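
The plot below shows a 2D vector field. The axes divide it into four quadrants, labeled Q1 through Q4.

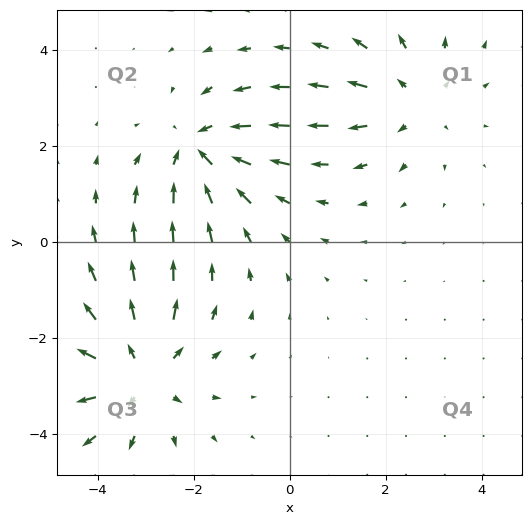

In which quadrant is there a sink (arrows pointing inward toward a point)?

The sink sits at approximately (-1.9, 1.9), which lies in quadrant Q2. The divergence there is about -4, negative as expected for a sink.

Q2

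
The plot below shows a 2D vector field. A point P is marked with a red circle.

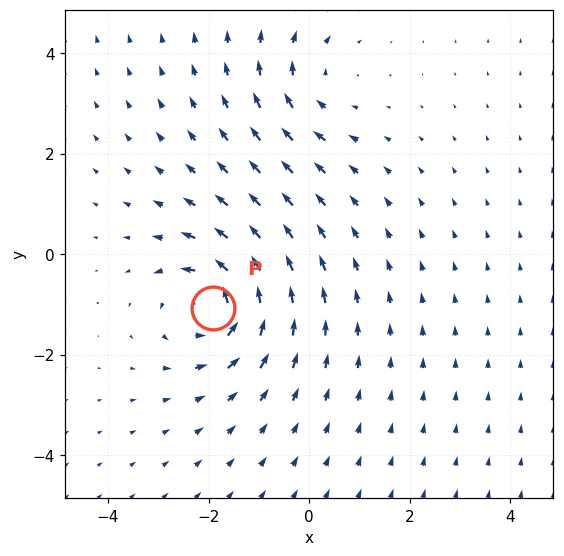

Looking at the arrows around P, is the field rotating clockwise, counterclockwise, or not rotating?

counterclockwise

Near P at (-1.9, -1.1) the arrows circulate counterclockwise. The curl (z-component) there is about +6; positive curl means counterclockwise rotation.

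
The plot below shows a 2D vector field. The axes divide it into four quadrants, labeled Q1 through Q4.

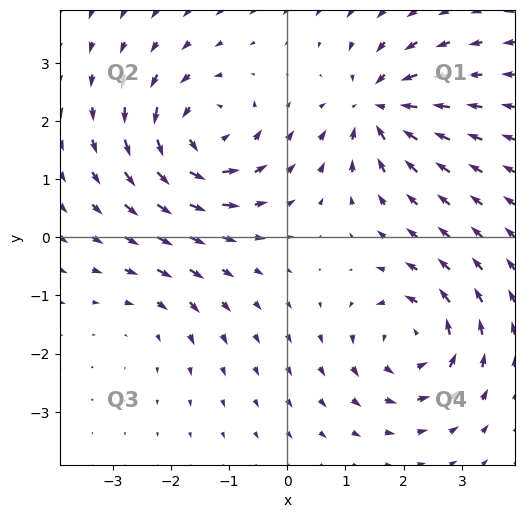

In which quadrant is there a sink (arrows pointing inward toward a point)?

The sink sits at approximately (1.6, 2.2), which lies in quadrant Q1. The divergence there is about -6, negative as expected for a sink.

Q1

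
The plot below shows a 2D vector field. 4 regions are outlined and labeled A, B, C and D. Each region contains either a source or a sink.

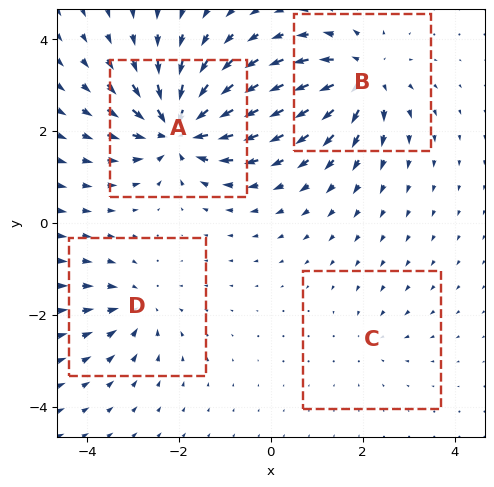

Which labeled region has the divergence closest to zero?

Divergence at each region's feature centre — A: about -9, B: about +6, C: about -2, D: about -4. Region C is closest to zero.

C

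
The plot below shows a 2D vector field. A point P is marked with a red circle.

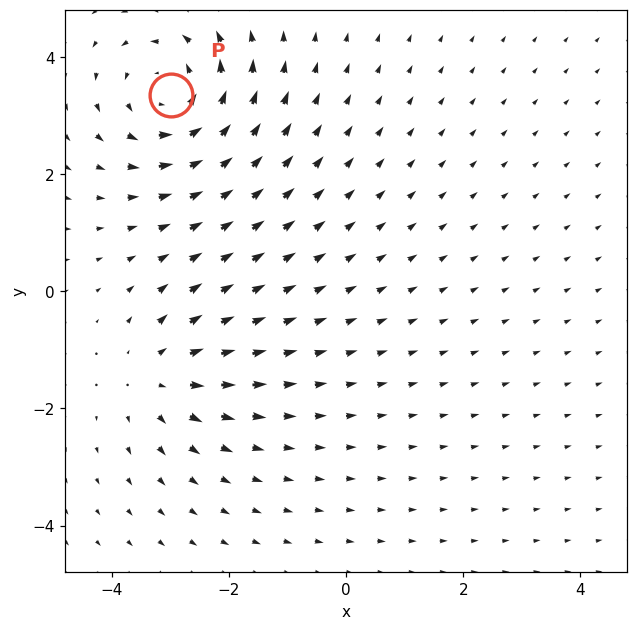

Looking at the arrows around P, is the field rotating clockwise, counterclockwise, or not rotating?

Near P at (-3.0, 3.3) the arrows circulate counterclockwise. The curl (z-component) there is about +4; positive curl means counterclockwise rotation.

counterclockwise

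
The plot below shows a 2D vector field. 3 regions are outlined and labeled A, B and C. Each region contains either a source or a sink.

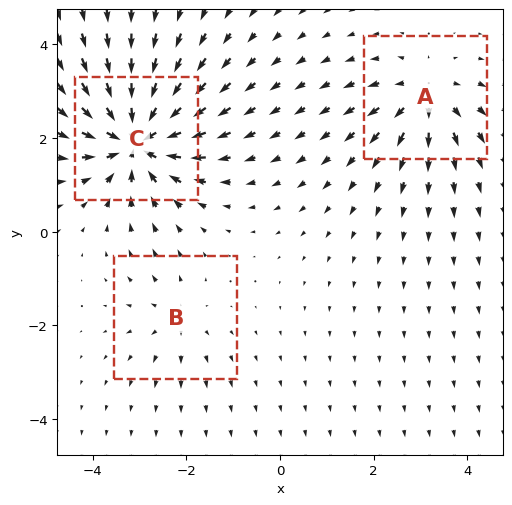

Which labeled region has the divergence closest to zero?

Divergence at each region's feature centre — A: about +4, B: about +2, C: about -6. Region B is closest to zero.

B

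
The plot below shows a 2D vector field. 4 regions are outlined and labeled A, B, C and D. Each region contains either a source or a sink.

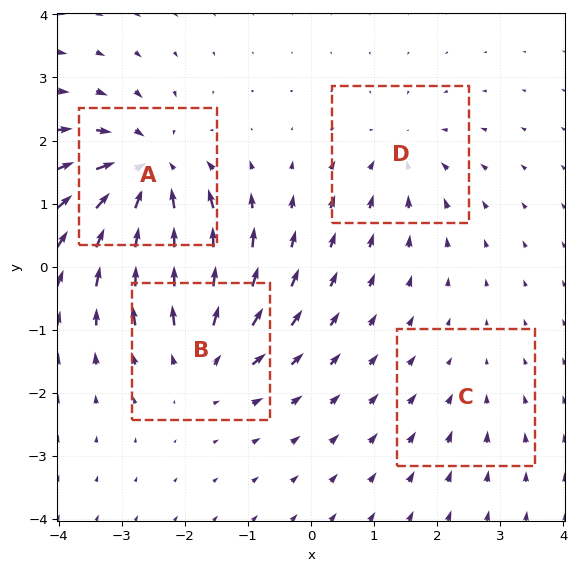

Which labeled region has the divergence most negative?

A

Divergence at each region's feature centre — A: about -8, B: about +5, C: about -2, D: about -4. Region A is most negative.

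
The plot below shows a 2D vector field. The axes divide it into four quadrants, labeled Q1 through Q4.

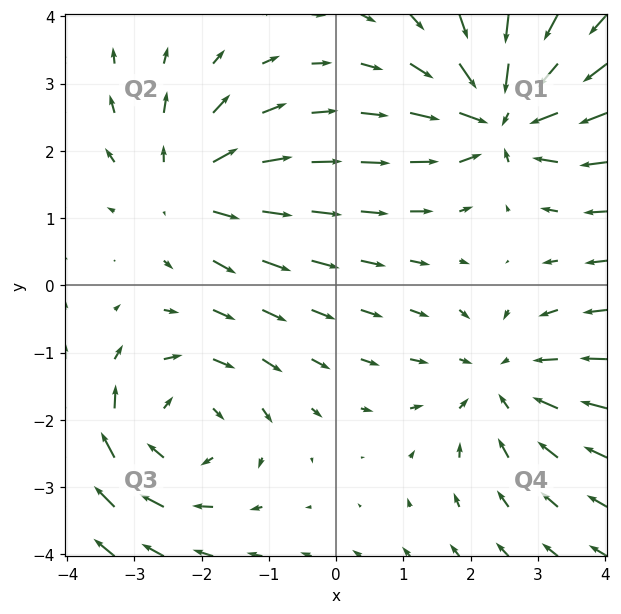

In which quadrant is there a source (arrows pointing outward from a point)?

Q2

The source sits at approximately (-2.2, 1.5), which lies in quadrant Q2. The divergence there is about +3, positive as expected for a source.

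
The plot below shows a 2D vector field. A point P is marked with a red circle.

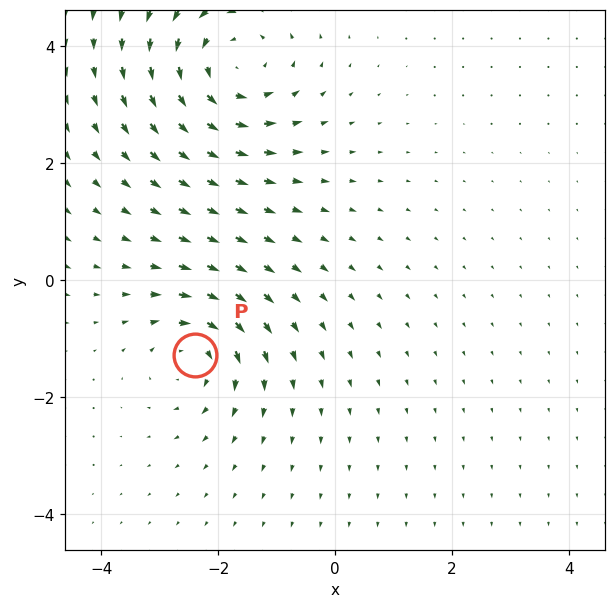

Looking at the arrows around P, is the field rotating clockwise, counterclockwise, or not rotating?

Near P at (-2.4, -1.3) the arrows circulate clockwise. The curl (z-component) there is about -4; negative curl means clockwise rotation.

clockwise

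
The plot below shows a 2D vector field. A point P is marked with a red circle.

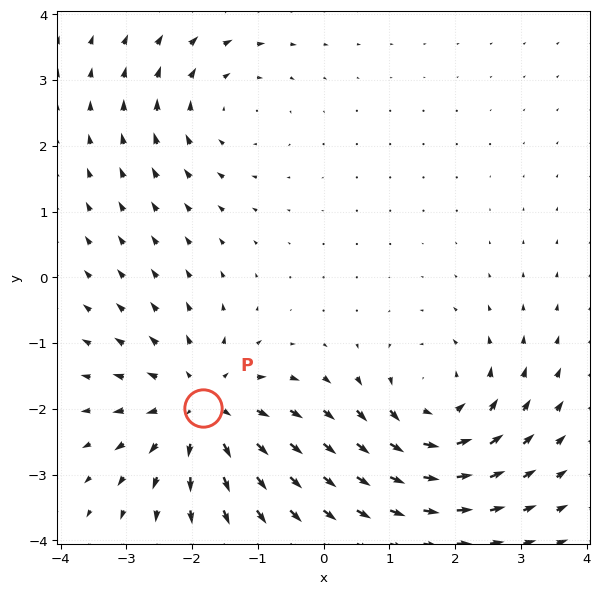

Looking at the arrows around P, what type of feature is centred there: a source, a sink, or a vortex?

source

At P (-1.8, -2.0) the arrows spread outward. Divergence about +5, curl ≈0 — positive divergence with near-zero curl is a source.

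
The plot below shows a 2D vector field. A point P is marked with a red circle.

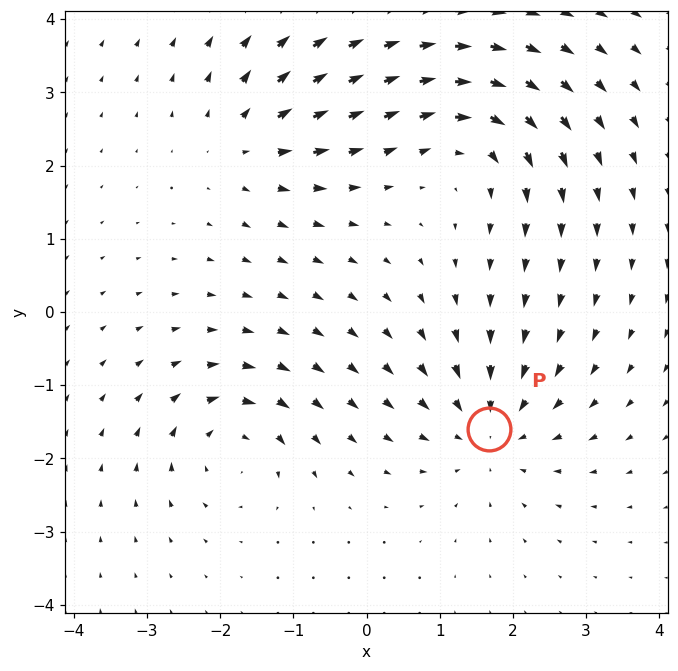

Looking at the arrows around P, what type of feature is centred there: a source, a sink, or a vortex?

sink

At P (1.7, -1.6) the arrows converge inward. Divergence about -4, curl ≈0 — negative divergence with near-zero curl is a sink.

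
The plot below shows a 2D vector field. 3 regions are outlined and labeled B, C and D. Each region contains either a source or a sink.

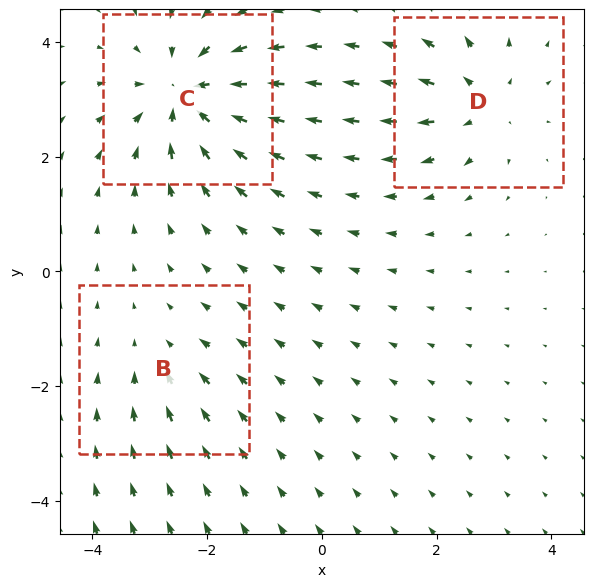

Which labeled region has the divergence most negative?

Divergence at each region's feature centre — B: about -2, C: about -5, D: about +4. Region C is most negative.

C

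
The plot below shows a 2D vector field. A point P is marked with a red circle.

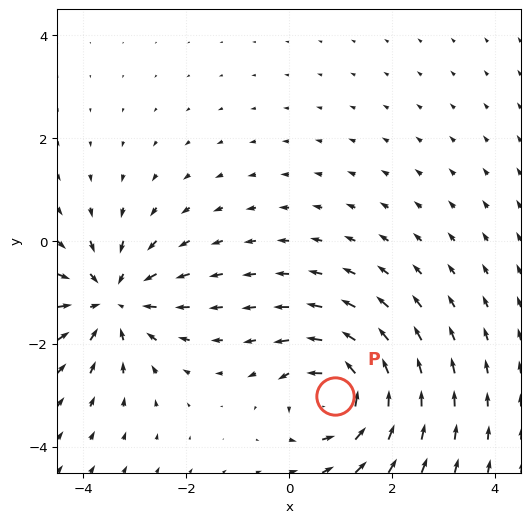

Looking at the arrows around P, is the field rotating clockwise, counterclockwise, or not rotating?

counterclockwise

Near P at (0.9, -3.0) the arrows circulate counterclockwise. The curl (z-component) there is about +6; positive curl means counterclockwise rotation.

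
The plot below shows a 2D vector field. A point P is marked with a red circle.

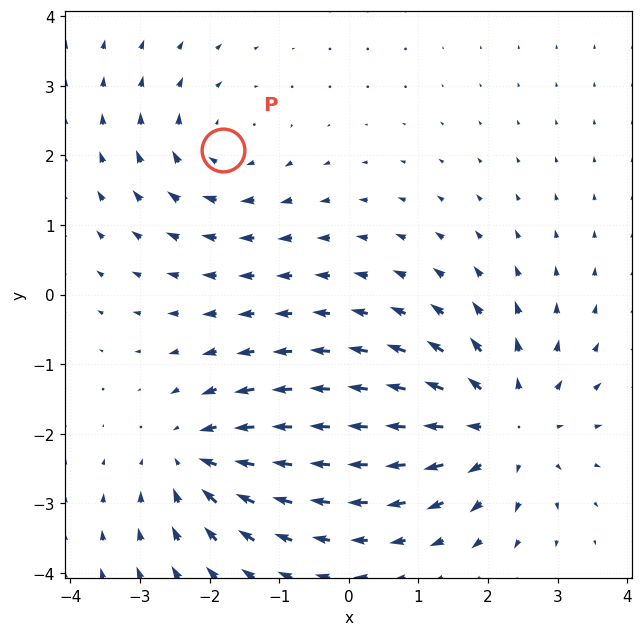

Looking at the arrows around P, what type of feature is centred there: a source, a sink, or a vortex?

vortex

At P (-1.8, 2.1) the arrows circulate clockwise. Divergence ≈0, curl about -3 — near-zero divergence with nonzero curl is a vortex.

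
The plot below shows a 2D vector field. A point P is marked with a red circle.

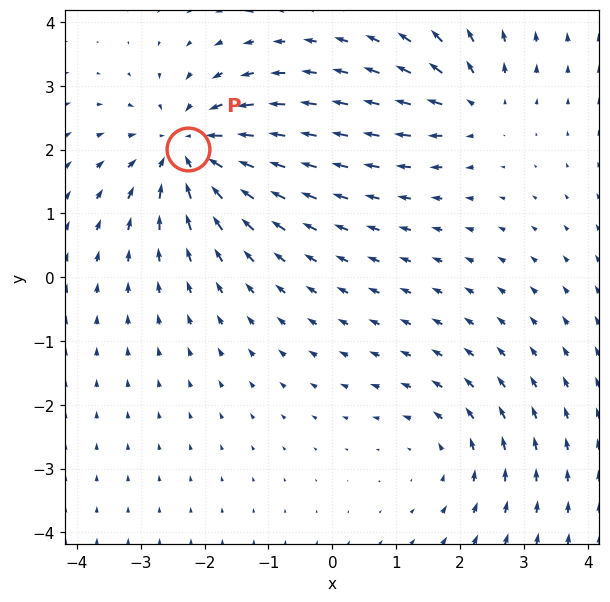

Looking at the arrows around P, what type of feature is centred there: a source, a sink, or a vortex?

At P (-2.3, 2.0) the arrows converge inward. Divergence about -6, curl ≈0 — negative divergence with near-zero curl is a sink.

sink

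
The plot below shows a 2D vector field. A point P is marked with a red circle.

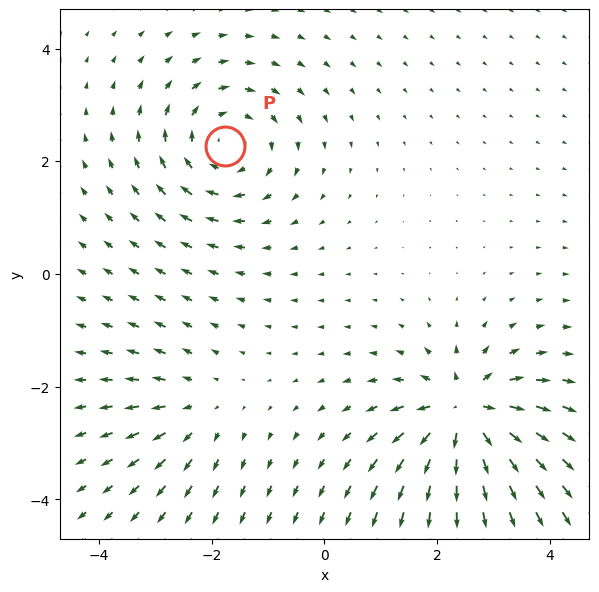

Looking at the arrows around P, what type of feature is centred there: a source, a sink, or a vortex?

vortex

At P (-1.8, 2.3) the arrows circulate clockwise. Divergence ≈0, curl about -4 — near-zero divergence with nonzero curl is a vortex.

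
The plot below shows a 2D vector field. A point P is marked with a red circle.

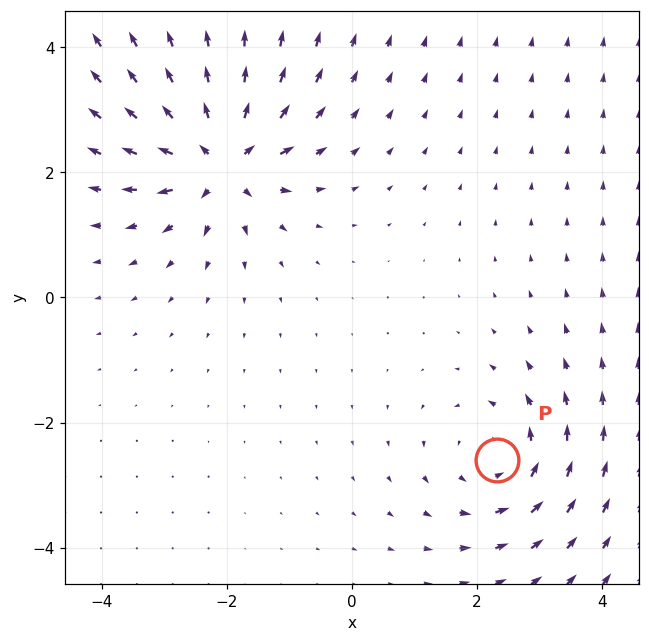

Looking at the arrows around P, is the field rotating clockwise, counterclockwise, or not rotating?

counterclockwise

Near P at (2.3, -2.6) the arrows circulate counterclockwise. The curl (z-component) there is about +3; positive curl means counterclockwise rotation.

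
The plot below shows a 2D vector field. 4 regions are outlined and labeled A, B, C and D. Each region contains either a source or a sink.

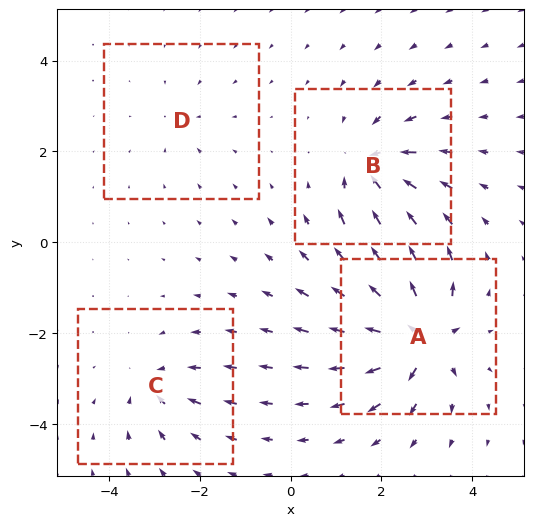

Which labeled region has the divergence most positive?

A

Divergence at each region's feature centre — A: about +9, B: about -6, C: about -4, D: about -2. Region A is most positive.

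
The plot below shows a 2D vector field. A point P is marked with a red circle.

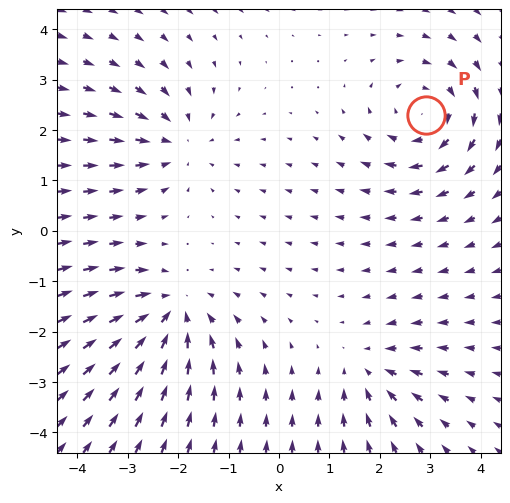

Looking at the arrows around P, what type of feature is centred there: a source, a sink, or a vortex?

vortex

At P (2.9, 2.3) the arrows circulate clockwise. Divergence ≈0, curl about -5 — near-zero divergence with nonzero curl is a vortex.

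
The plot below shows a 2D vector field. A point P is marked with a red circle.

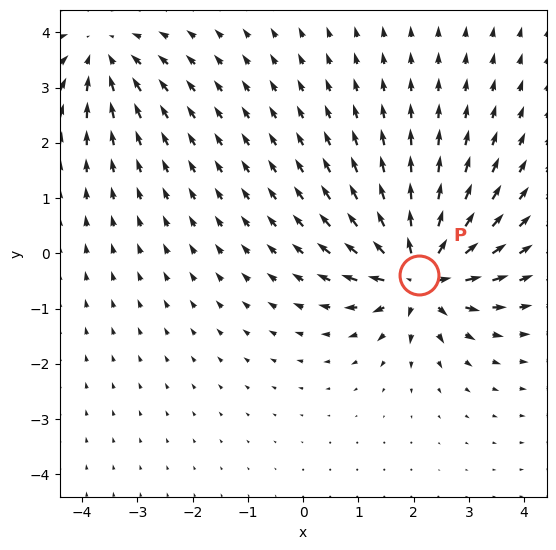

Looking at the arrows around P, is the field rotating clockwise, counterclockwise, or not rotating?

Near P at (2.1, -0.4) the arrows show no circulation. The curl there is ≈0.

not rotating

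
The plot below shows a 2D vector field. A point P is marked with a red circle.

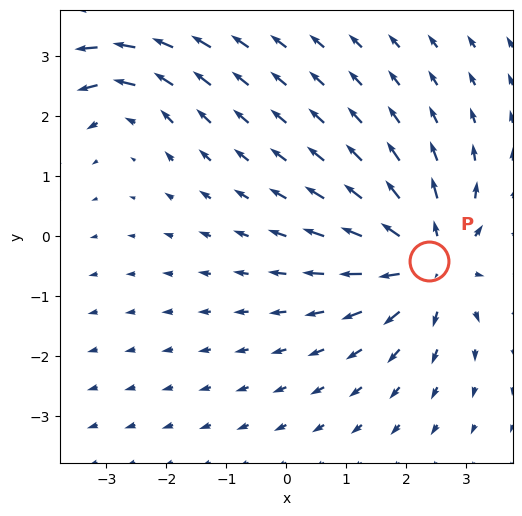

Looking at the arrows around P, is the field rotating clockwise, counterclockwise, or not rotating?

Near P at (2.4, -0.4) the arrows show no circulation. The curl there is ≈0.

not rotating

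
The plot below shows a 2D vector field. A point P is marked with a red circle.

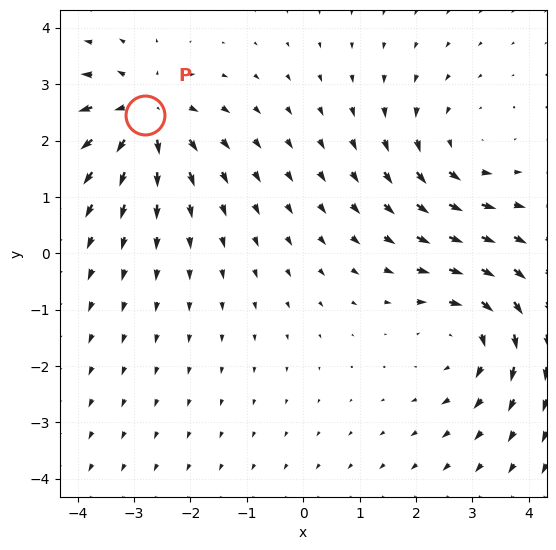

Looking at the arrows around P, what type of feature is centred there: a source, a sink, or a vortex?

source

At P (-2.8, 2.5) the arrows spread outward. Divergence about +4, curl ≈0 — positive divergence with near-zero curl is a source.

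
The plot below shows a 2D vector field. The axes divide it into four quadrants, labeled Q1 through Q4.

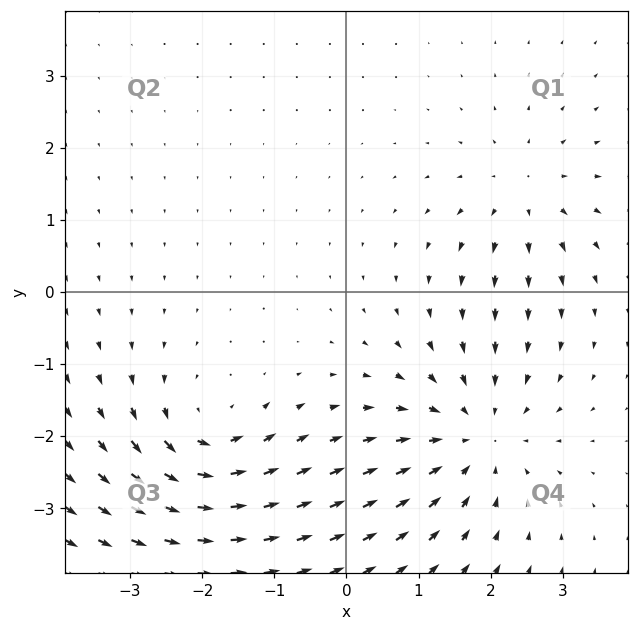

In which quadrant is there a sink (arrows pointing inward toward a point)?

Q4

The sink sits at approximately (1.8, -2.0), which lies in quadrant Q4. The divergence there is about -4, negative as expected for a sink.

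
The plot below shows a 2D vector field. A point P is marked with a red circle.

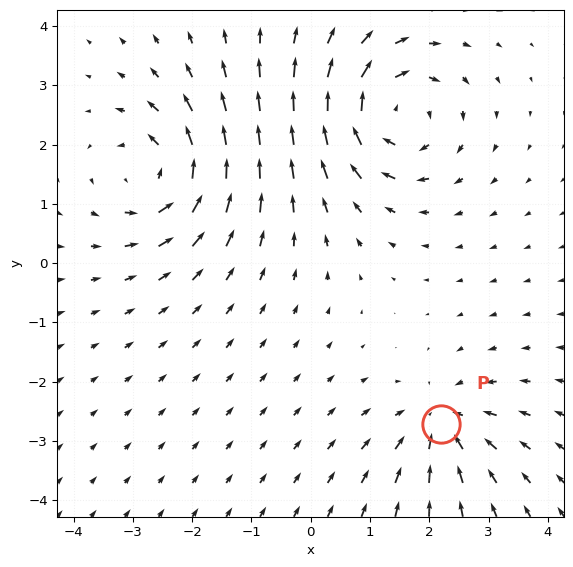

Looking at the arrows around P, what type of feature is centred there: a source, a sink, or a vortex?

At P (2.2, -2.7) the arrows converge inward. Divergence about -4, curl ≈0 — negative divergence with near-zero curl is a sink.

sink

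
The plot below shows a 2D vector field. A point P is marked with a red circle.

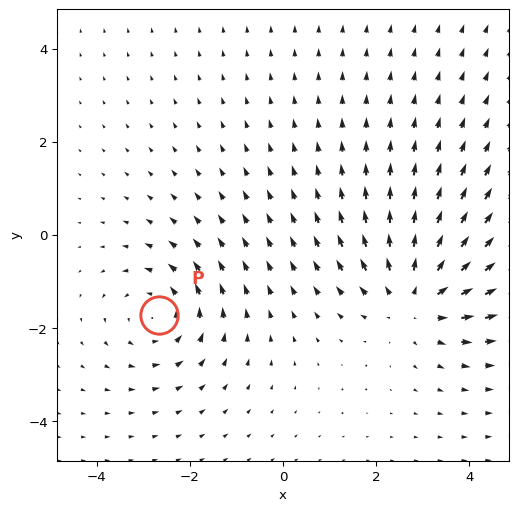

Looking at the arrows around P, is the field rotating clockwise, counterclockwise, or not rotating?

Near P at (-2.7, -1.7) the arrows circulate counterclockwise. The curl (z-component) there is about +3; positive curl means counterclockwise rotation.

counterclockwise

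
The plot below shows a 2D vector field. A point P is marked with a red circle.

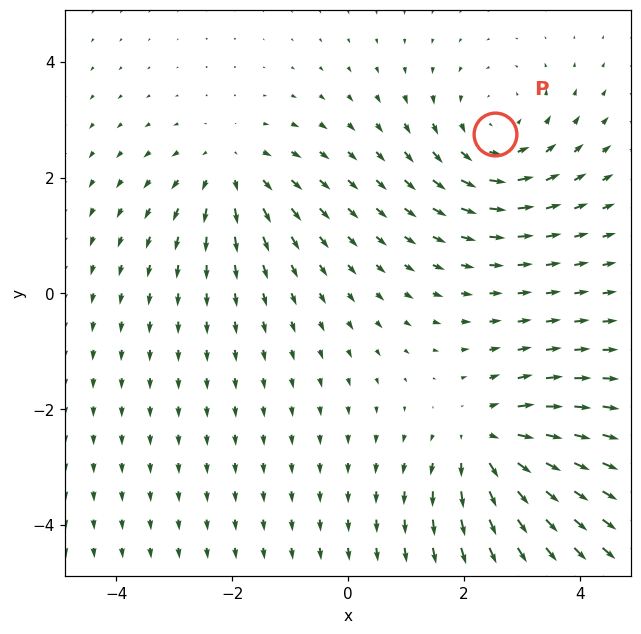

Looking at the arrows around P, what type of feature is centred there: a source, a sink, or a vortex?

At P (2.5, 2.7) the arrows circulate counterclockwise. Divergence ≈0, curl about +4 — near-zero divergence with nonzero curl is a vortex.

vortex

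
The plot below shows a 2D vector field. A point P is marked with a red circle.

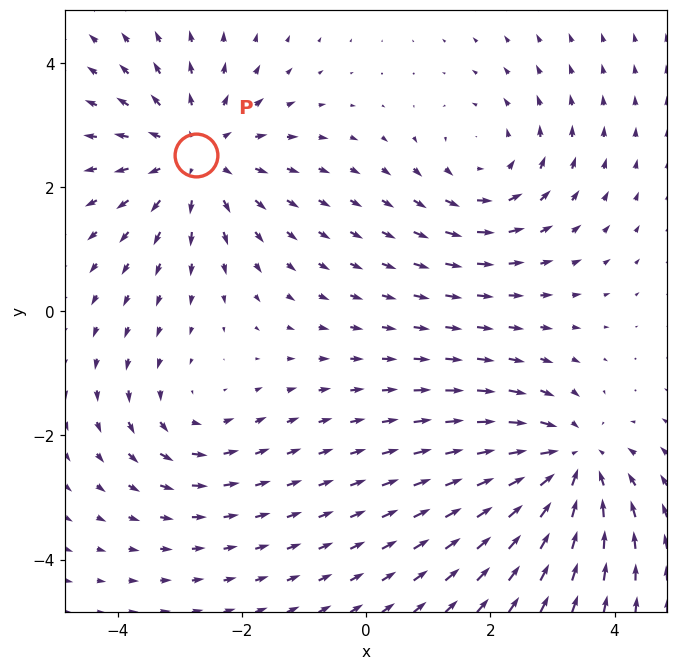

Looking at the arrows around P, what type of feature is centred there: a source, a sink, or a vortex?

source

At P (-2.7, 2.5) the arrows spread outward. Divergence about +4, curl ≈0 — positive divergence with near-zero curl is a source.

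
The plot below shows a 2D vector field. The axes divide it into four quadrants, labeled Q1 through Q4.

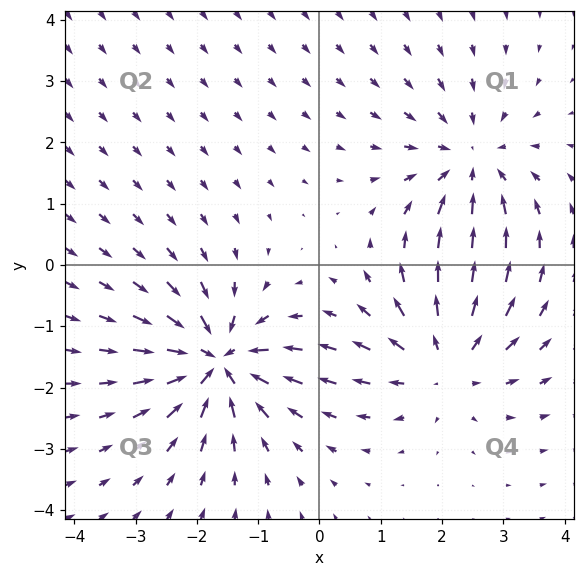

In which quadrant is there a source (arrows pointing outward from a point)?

The source sits at approximately (2.1, -1.6), which lies in quadrant Q4. The divergence there is about +3, positive as expected for a source.

Q4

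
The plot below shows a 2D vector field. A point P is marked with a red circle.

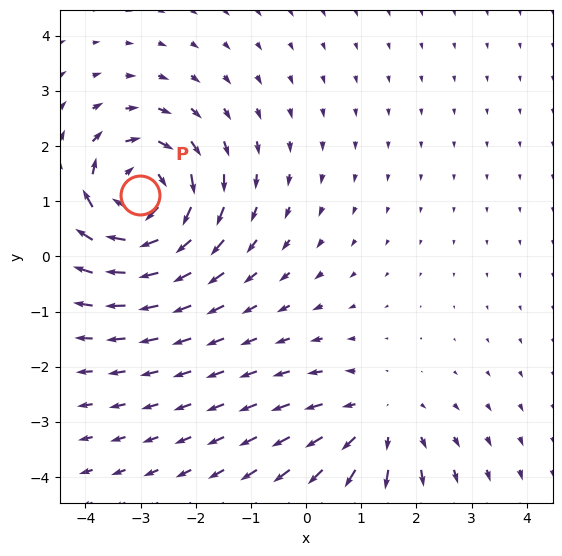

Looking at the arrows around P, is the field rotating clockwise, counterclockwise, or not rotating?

clockwise

Near P at (-3.0, 1.1) the arrows circulate clockwise. The curl (z-component) there is about -5; negative curl means clockwise rotation.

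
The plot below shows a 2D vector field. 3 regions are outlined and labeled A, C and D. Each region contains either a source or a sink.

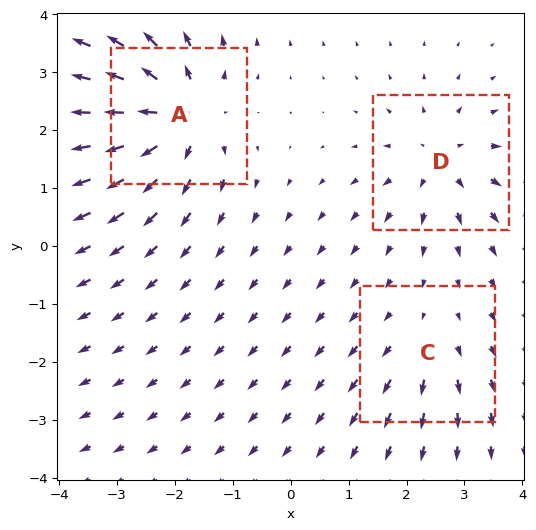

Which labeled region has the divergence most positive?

Divergence at each region's feature centre — A: about +6, C: about +2, D: about +4. Region A is most positive.

A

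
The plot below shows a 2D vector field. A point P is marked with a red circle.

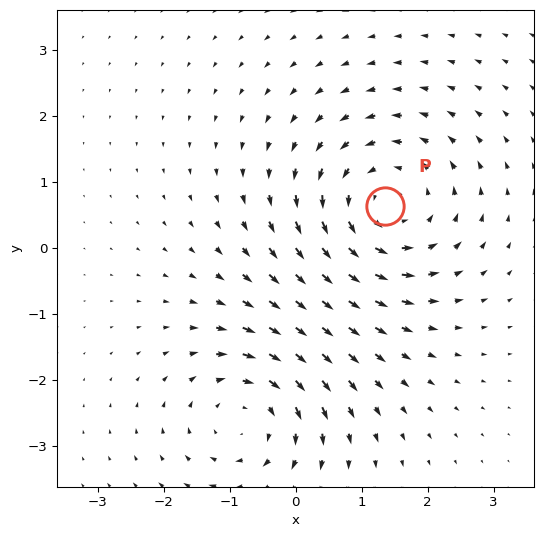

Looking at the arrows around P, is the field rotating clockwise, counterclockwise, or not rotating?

counterclockwise

Near P at (1.4, 0.6) the arrows circulate counterclockwise. The curl (z-component) there is about +4; positive curl means counterclockwise rotation.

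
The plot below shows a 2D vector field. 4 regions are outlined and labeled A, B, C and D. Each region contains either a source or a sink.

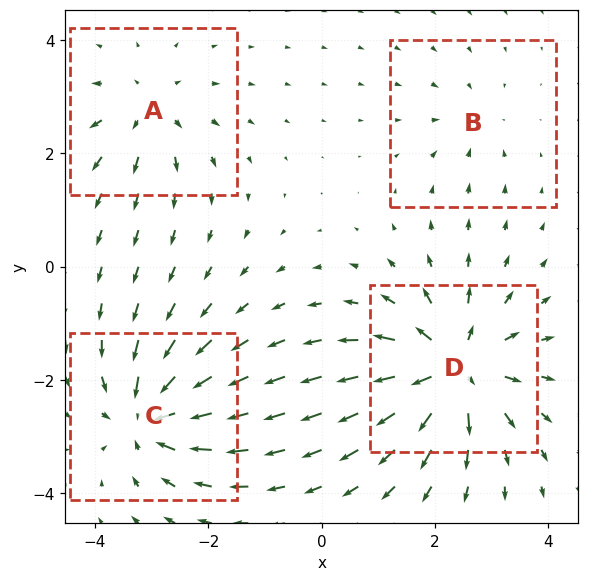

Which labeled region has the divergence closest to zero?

Divergence at each region's feature centre — A: about +4, B: about -3, C: about -6, D: about +8. Region B is closest to zero.

B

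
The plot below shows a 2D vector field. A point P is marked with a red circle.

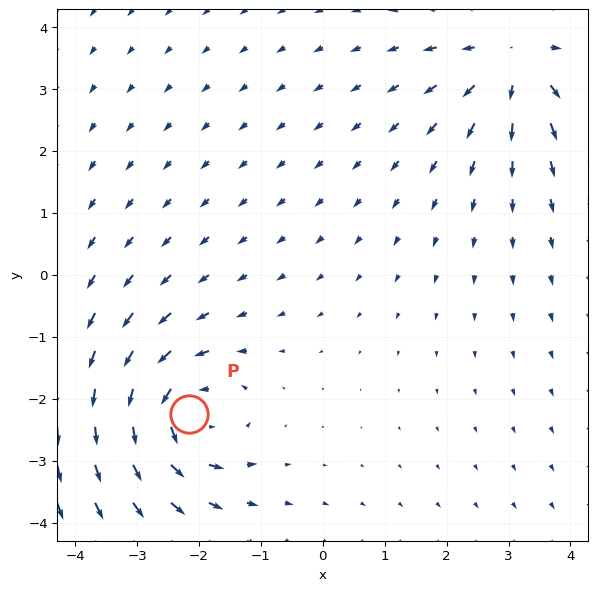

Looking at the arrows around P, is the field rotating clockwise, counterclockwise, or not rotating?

Near P at (-2.2, -2.2) the arrows circulate counterclockwise. The curl (z-component) there is about +5; positive curl means counterclockwise rotation.

counterclockwise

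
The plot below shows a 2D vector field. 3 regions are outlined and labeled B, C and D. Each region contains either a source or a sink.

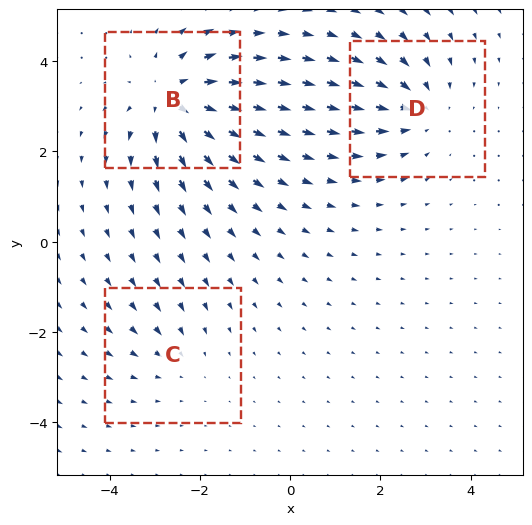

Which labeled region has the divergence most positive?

Divergence at each region's feature centre — B: about +5, C: about -2, D: about -3. Region B is most positive.

B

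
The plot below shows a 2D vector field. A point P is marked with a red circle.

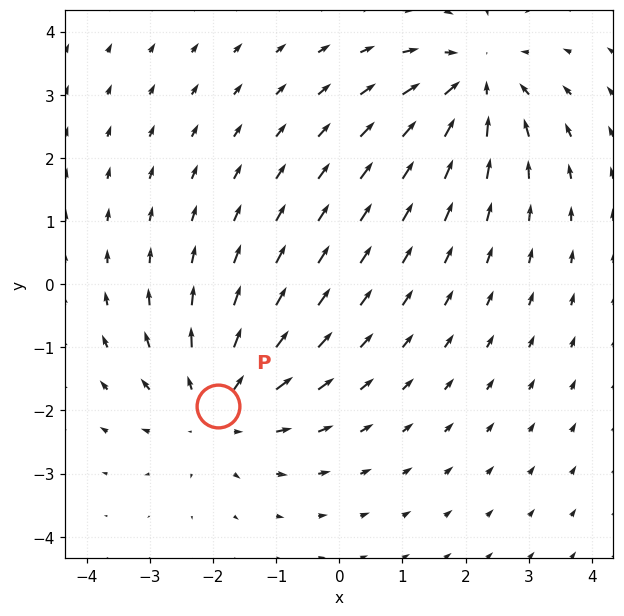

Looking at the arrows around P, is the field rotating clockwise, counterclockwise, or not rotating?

Near P at (-1.9, -1.9) the arrows show no circulation. The curl there is ≈0.

not rotating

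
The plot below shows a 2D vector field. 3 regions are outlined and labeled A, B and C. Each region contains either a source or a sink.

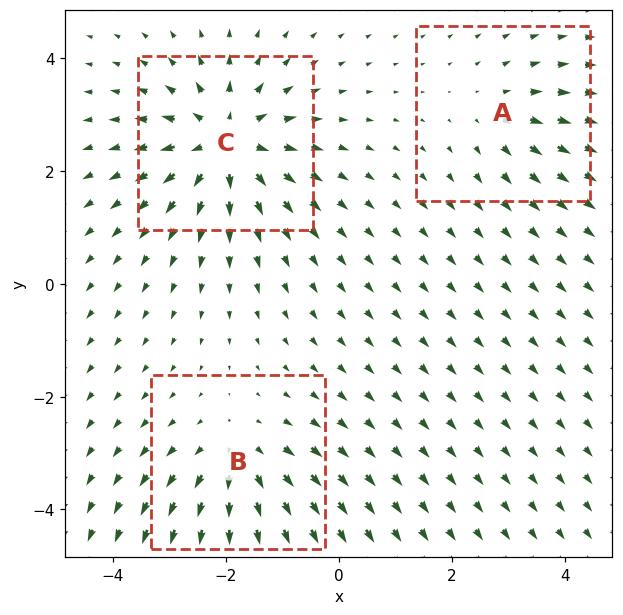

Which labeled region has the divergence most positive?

C

Divergence at each region's feature centre — A: about +2, B: about +3, C: about +5. Region C is most positive.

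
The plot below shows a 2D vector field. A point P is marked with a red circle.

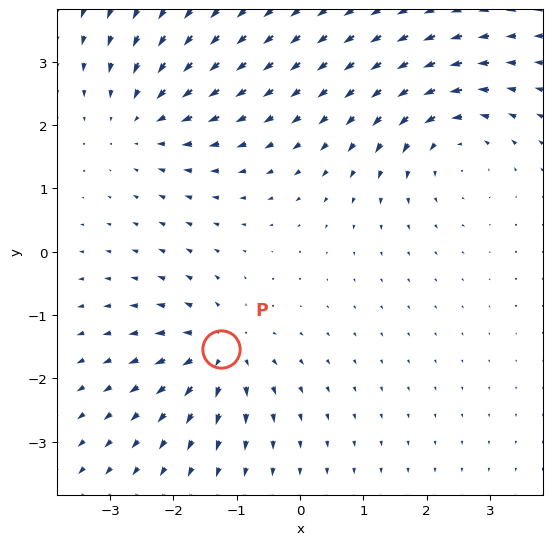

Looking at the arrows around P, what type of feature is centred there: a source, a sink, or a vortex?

At P (-1.2, -1.5) the arrows spread outward. Divergence about +4, curl ≈0 — positive divergence with near-zero curl is a source.

source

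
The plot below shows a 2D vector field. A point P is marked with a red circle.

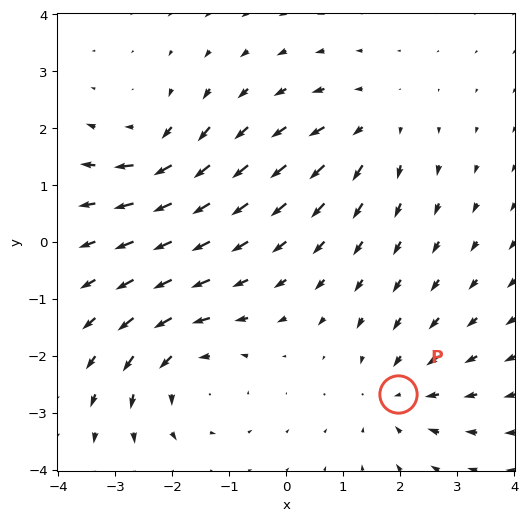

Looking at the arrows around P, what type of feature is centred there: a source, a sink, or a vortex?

At P (2.0, -2.7) the arrows converge inward. Divergence about -4, curl ≈0 — negative divergence with near-zero curl is a sink.

sink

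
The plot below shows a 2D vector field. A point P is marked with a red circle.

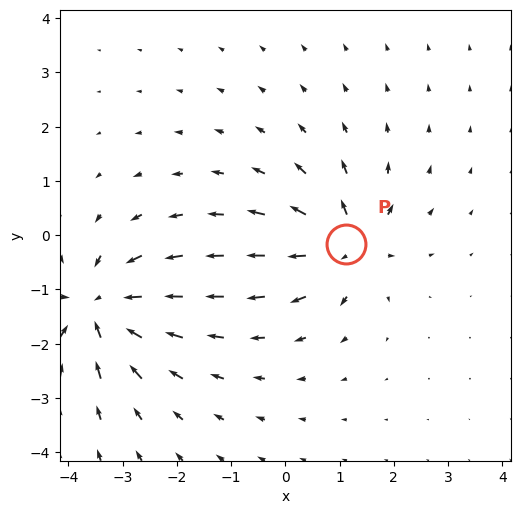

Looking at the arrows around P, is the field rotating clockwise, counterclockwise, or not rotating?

Near P at (1.1, -0.2) the arrows show no circulation. The curl there is ≈0.

not rotating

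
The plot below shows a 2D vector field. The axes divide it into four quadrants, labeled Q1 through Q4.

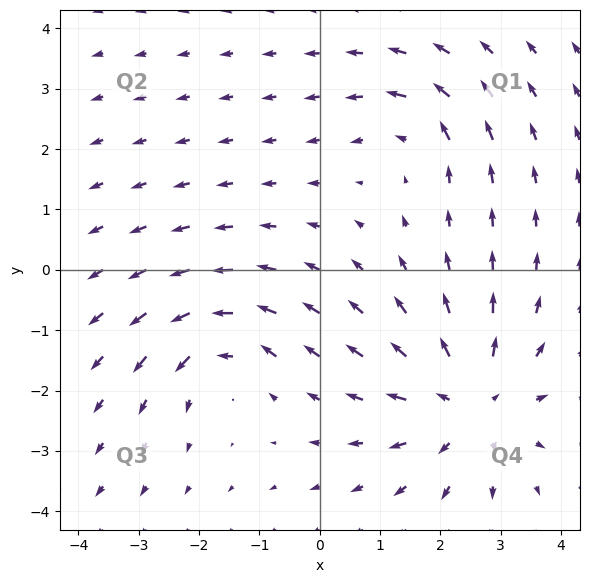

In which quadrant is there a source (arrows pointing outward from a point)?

Q4

The source sits at approximately (2.5, -2.2), which lies in quadrant Q4. The divergence there is about +4, positive as expected for a source.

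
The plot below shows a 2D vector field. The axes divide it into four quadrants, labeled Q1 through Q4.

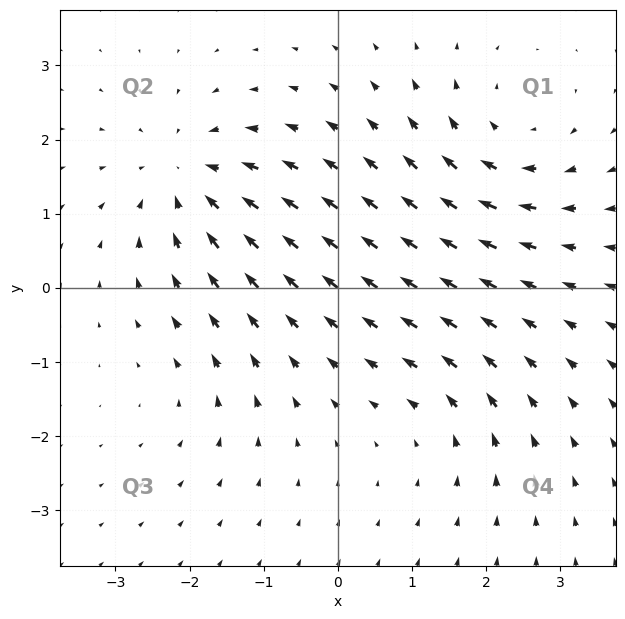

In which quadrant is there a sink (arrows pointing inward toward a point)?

The sink sits at approximately (-2.0, 1.5), which lies in quadrant Q2. The divergence there is about -5, negative as expected for a sink.

Q2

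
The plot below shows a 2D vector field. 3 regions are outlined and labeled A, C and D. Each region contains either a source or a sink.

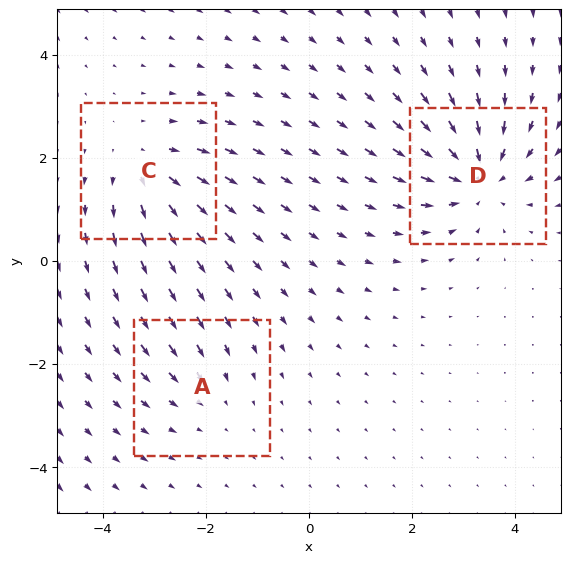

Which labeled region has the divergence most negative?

Divergence at each region's feature centre — A: about -2, C: about +3, D: about -5. Region D is most negative.

D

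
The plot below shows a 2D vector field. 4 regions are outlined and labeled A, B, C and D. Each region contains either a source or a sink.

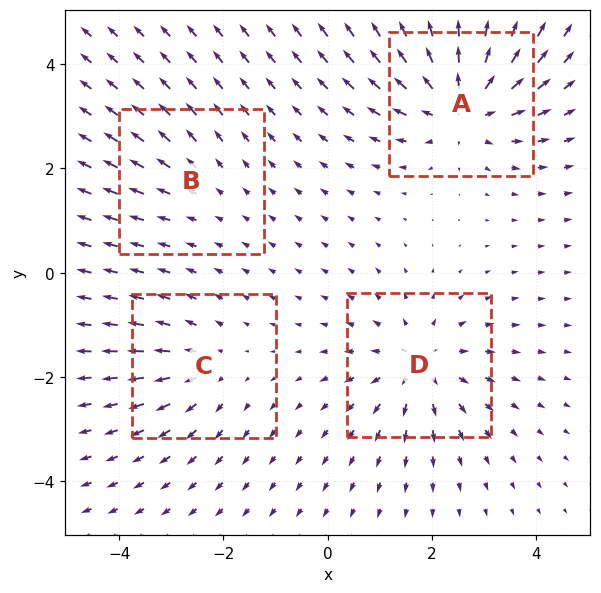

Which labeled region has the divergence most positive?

Divergence at each region's feature centre — A: about +6, B: about +2, C: about +3, D: about +5. Region A is most positive.

A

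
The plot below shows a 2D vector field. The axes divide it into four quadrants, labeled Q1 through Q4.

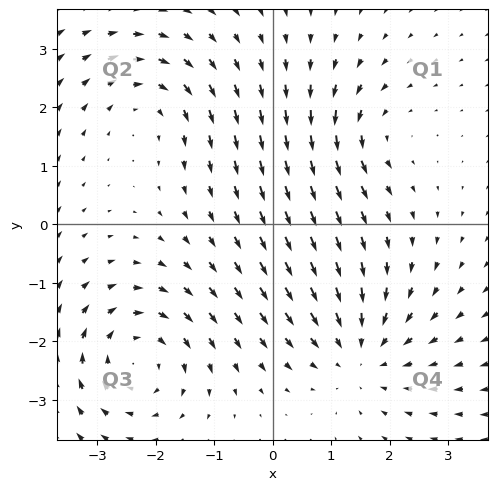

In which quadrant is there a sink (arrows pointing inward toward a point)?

Q4

The sink sits at approximately (1.5, -2.2), which lies in quadrant Q4. The divergence there is about -4, negative as expected for a sink.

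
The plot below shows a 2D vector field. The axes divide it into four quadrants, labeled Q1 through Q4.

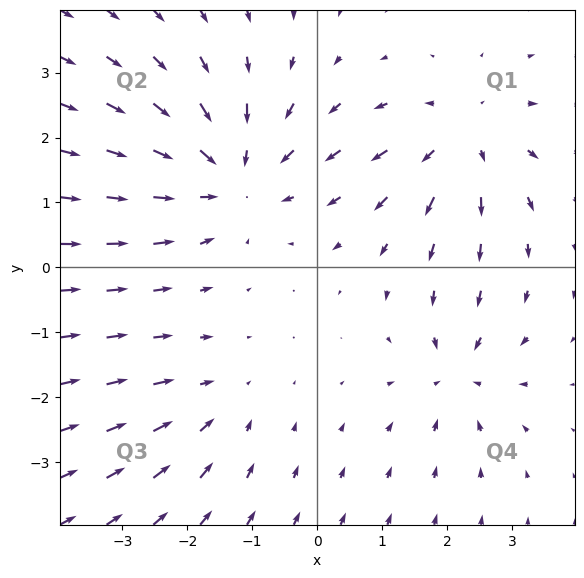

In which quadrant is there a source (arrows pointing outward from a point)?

Q1

The source sits at approximately (2.3, 2.0), which lies in quadrant Q1. The divergence there is about +4, positive as expected for a source.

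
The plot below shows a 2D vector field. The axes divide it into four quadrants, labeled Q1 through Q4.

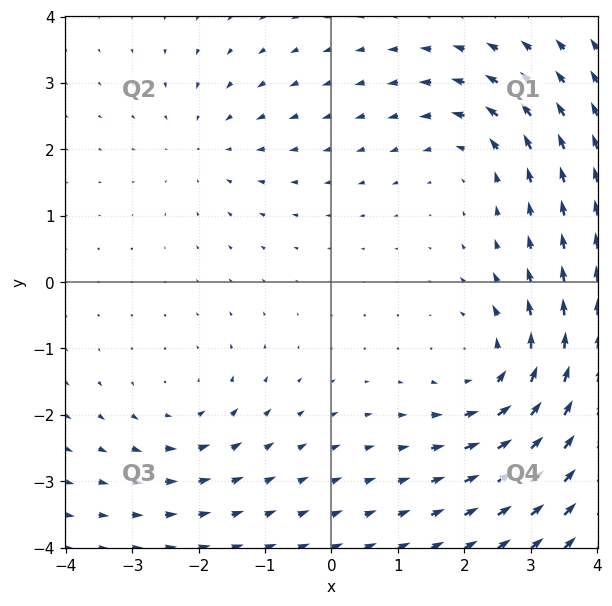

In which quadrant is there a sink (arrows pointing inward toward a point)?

The sink sits at approximately (-1.9, 2.1), which lies in quadrant Q2. The divergence there is about -2, negative as expected for a sink.

Q2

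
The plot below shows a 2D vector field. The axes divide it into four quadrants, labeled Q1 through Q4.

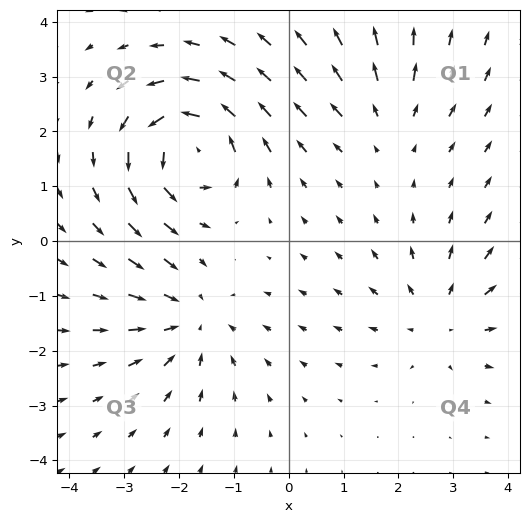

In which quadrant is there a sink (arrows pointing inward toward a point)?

Q3

The sink sits at approximately (-1.8, -1.4), which lies in quadrant Q3. The divergence there is about -4, negative as expected for a sink.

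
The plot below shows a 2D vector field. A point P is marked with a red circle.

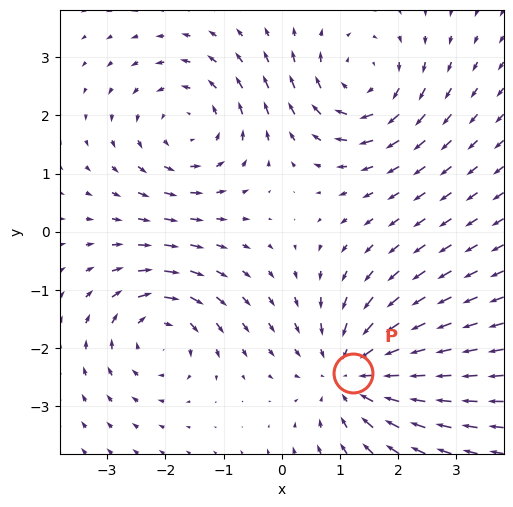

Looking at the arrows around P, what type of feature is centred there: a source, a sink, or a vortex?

At P (1.2, -2.4) the arrows converge inward. Divergence about -5, curl ≈0 — negative divergence with near-zero curl is a sink.

sink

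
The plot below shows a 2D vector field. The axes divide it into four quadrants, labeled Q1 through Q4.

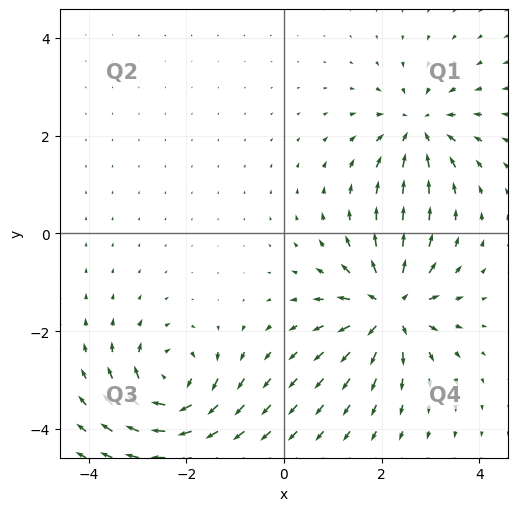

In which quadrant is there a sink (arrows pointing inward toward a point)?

The sink sits at approximately (2.8, 2.2), which lies in quadrant Q1. The divergence there is about -5, negative as expected for a sink.

Q1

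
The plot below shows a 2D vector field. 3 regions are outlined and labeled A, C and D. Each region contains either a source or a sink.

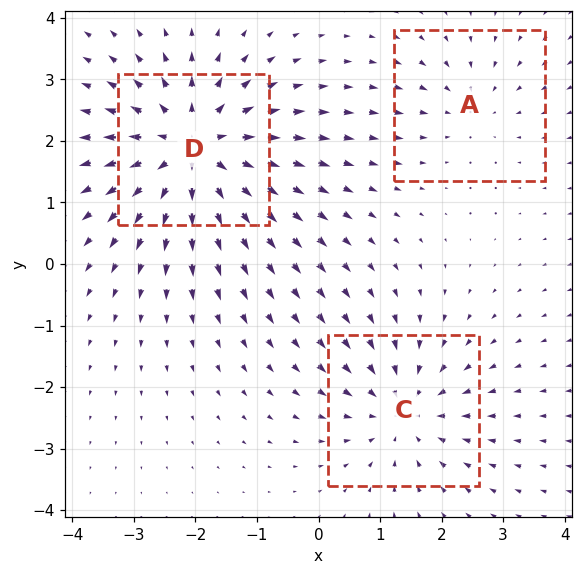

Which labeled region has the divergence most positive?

D

Divergence at each region's feature centre — A: about -2, C: about -3, D: about +5. Region D is most positive.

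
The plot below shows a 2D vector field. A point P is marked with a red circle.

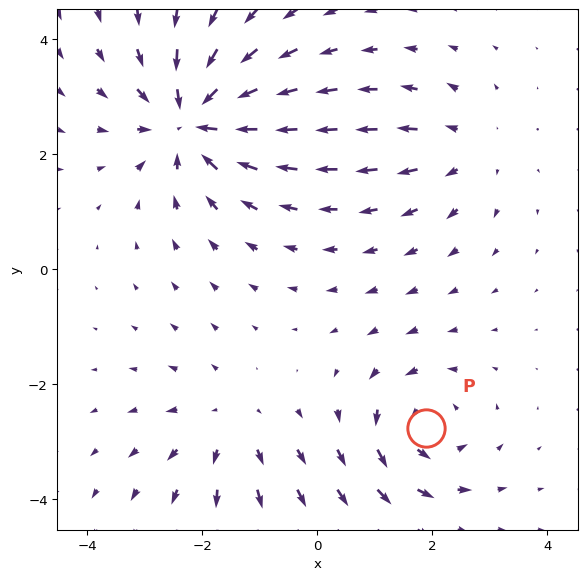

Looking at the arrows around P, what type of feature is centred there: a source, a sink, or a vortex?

vortex

At P (1.9, -2.8) the arrows circulate counterclockwise. Divergence ≈0, curl about +4 — near-zero divergence with nonzero curl is a vortex.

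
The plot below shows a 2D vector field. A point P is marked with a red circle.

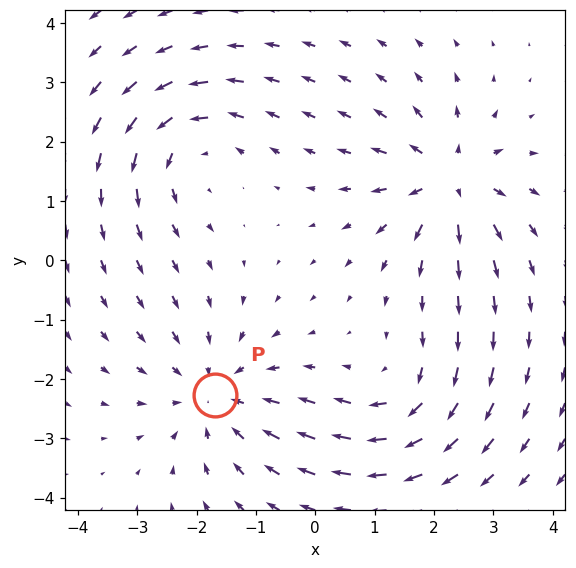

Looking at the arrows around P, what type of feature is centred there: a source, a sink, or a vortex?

sink

At P (-1.7, -2.3) the arrows converge inward. Divergence about -3, curl ≈0 — negative divergence with near-zero curl is a sink.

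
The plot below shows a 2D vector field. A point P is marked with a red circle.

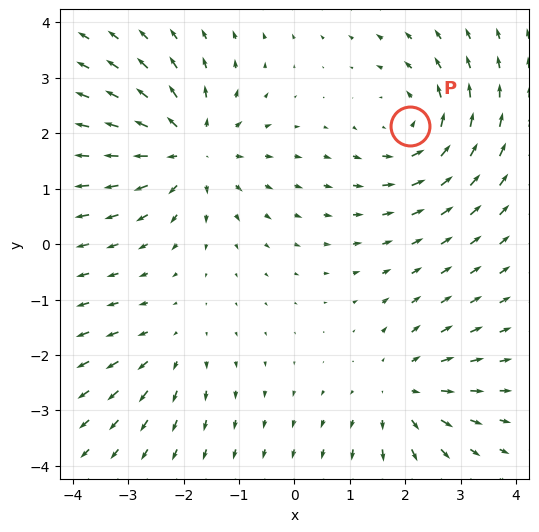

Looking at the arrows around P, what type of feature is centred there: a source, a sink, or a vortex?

vortex

At P (2.1, 2.1) the arrows circulate counterclockwise. Divergence ≈0, curl about +5 — near-zero divergence with nonzero curl is a vortex.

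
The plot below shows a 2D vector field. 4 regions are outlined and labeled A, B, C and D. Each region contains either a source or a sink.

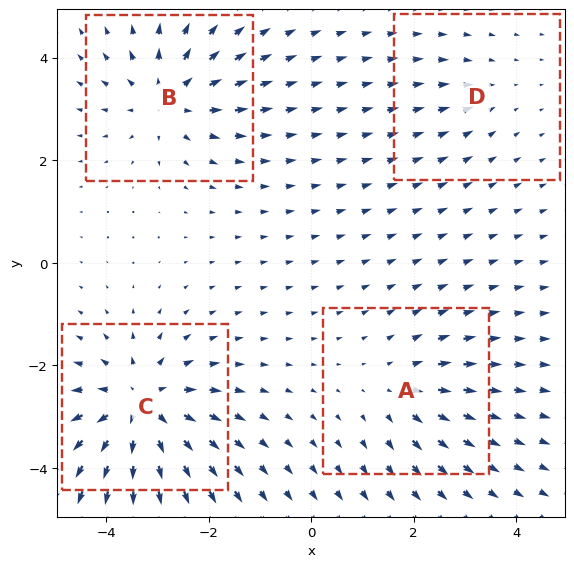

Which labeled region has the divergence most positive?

C

Divergence at each region's feature centre — A: about +3, B: about +5, C: about +7, D: about -2. Region C is most positive.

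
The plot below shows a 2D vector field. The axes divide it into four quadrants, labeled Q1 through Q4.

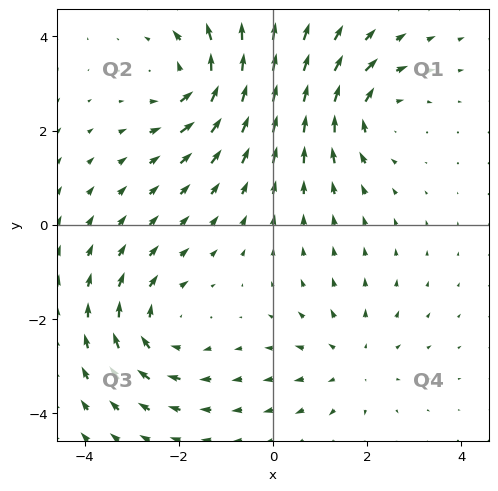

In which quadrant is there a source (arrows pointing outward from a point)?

Q4

The source sits at approximately (1.7, -2.9), which lies in quadrant Q4. The divergence there is about +3, positive as expected for a source.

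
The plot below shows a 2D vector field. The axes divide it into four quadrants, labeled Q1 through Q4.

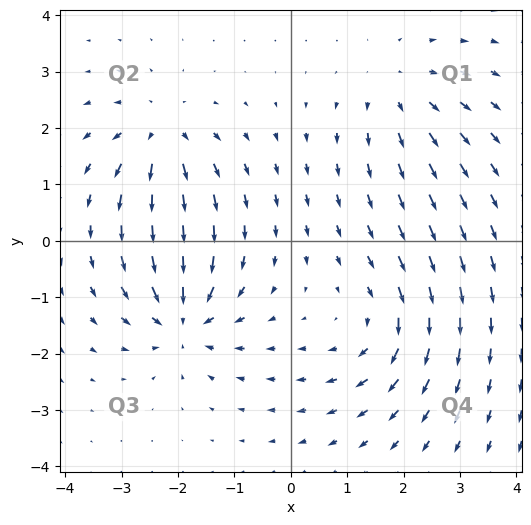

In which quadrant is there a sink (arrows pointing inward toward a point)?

The sink sits at approximately (-1.9, -1.4), which lies in quadrant Q3. The divergence there is about -7, negative as expected for a sink.

Q3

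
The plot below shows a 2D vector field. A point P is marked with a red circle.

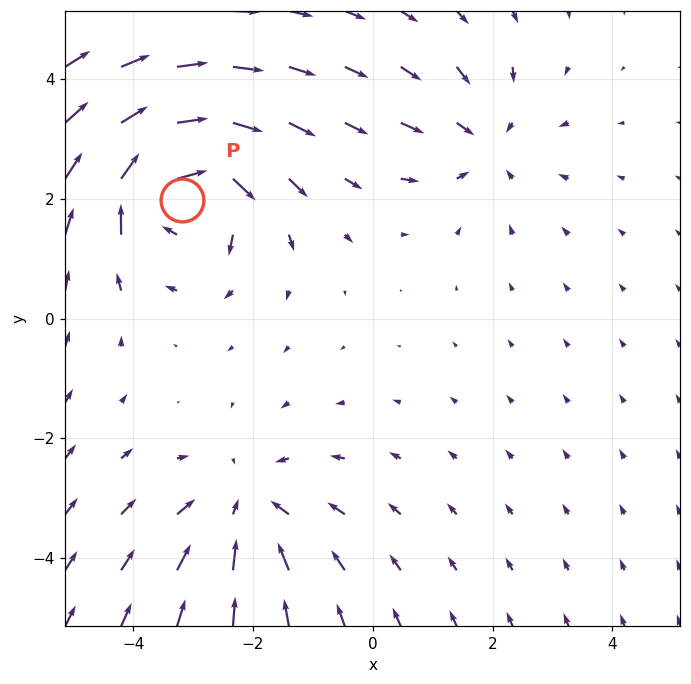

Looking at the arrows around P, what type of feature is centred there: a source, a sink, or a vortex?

vortex

At P (-3.2, 2.0) the arrows circulate clockwise. Divergence ≈0, curl about -6 — near-zero divergence with nonzero curl is a vortex.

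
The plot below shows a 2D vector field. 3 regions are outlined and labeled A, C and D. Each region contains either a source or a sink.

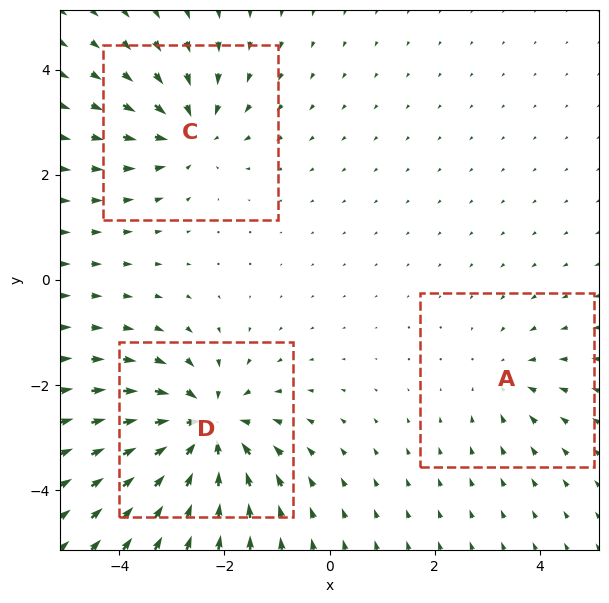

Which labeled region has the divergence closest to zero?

Divergence at each region's feature centre — A: about -2, C: about -3, D: about -5. Region A is closest to zero.

A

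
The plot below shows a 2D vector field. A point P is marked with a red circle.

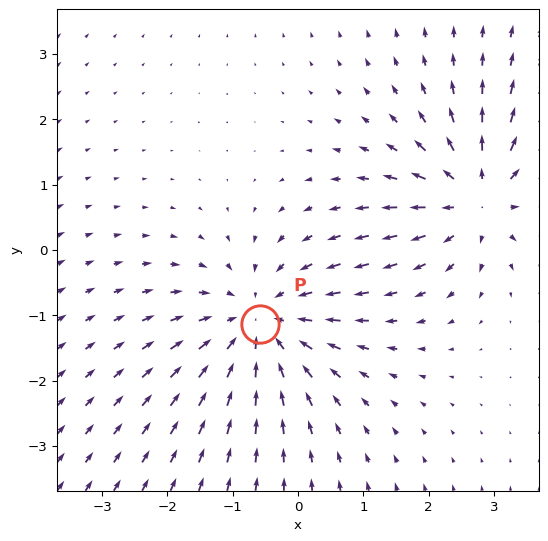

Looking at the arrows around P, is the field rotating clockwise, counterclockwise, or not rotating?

not rotating

Near P at (-0.6, -1.1) the arrows show no circulation. The curl there is ≈0.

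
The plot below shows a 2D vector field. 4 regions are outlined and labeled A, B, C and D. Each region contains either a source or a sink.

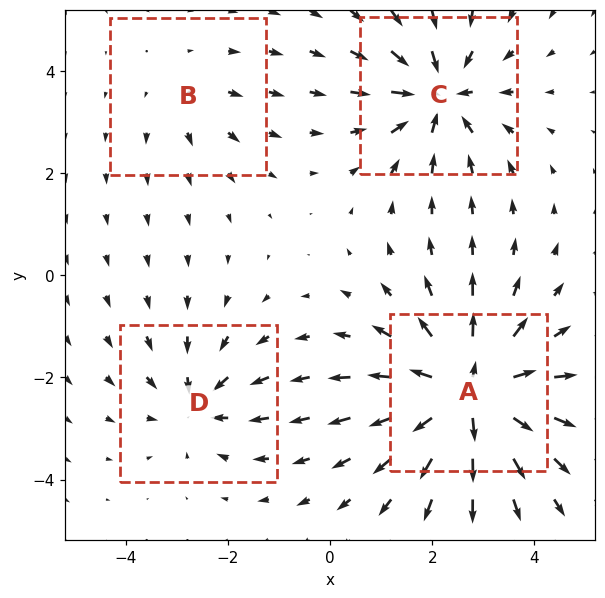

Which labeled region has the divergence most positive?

A

Divergence at each region's feature centre — A: about +8, B: about +2, C: about -5, D: about -4. Region A is most positive.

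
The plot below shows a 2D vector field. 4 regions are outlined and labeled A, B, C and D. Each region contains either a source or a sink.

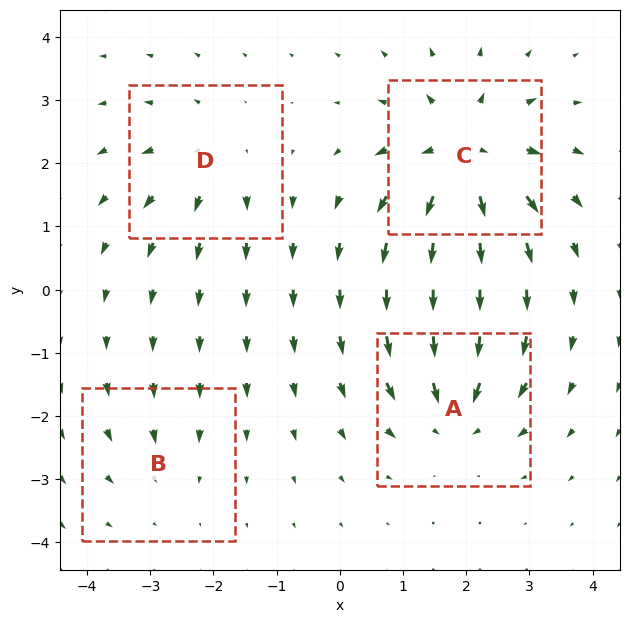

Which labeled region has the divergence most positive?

C

Divergence at each region's feature centre — A: about -5, B: about -2, C: about +8, D: about +4. Region C is most positive.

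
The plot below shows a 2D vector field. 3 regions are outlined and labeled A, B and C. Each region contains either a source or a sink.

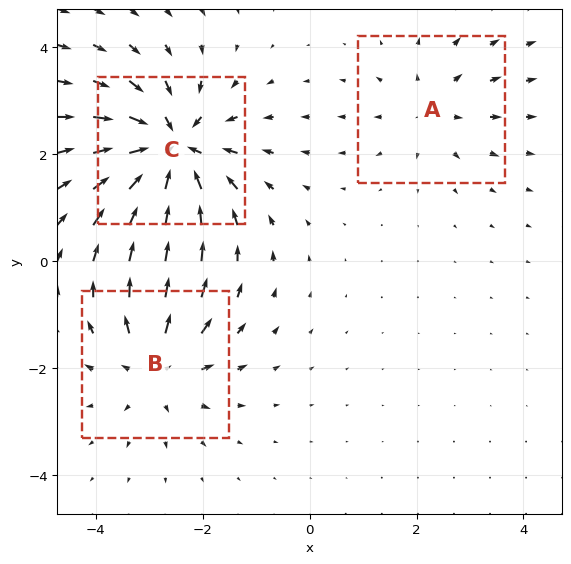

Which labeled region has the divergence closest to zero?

Divergence at each region's feature centre — A: about +2, B: about +3, C: about -5. Region A is closest to zero.

A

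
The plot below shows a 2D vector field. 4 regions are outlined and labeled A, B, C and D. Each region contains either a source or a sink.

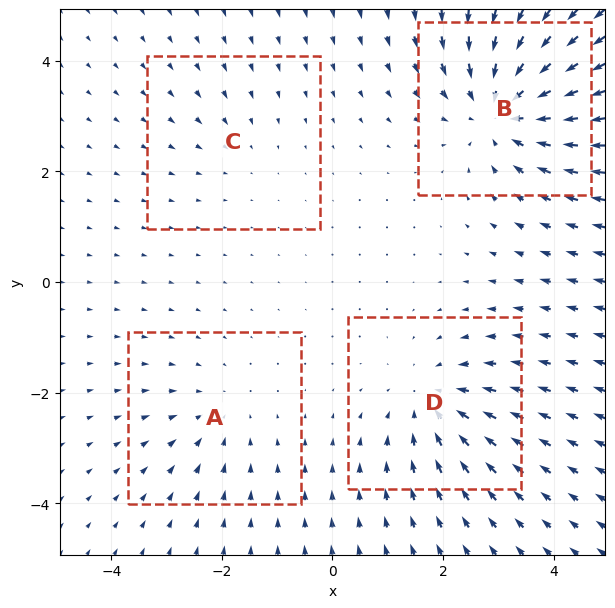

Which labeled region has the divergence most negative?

Divergence at each region's feature centre — A: about -3, B: about -6, C: about -2, D: about -4. Region B is most negative.

B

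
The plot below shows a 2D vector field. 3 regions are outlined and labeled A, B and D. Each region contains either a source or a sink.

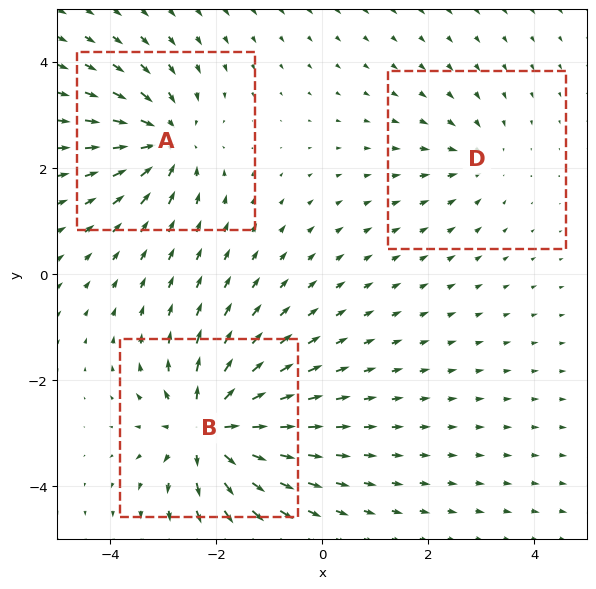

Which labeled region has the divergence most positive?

B

Divergence at each region's feature centre — A: about -4, B: about +6, D: about -2. Region B is most positive.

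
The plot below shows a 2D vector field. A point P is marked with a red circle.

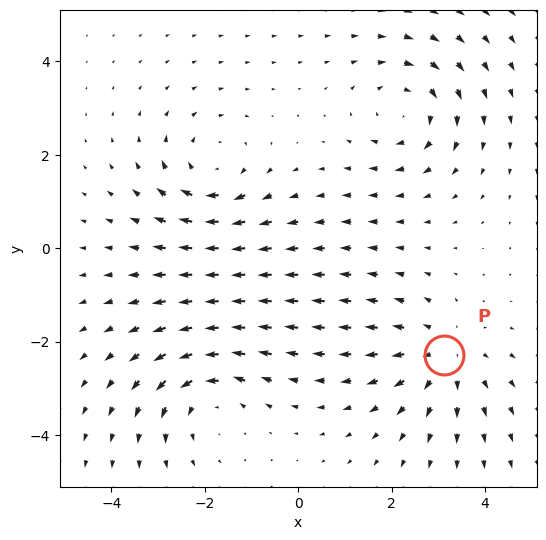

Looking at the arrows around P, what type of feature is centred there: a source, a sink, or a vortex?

At P (3.1, -2.3) the arrows spread outward. Divergence about +4, curl ≈0 — positive divergence with near-zero curl is a source.

source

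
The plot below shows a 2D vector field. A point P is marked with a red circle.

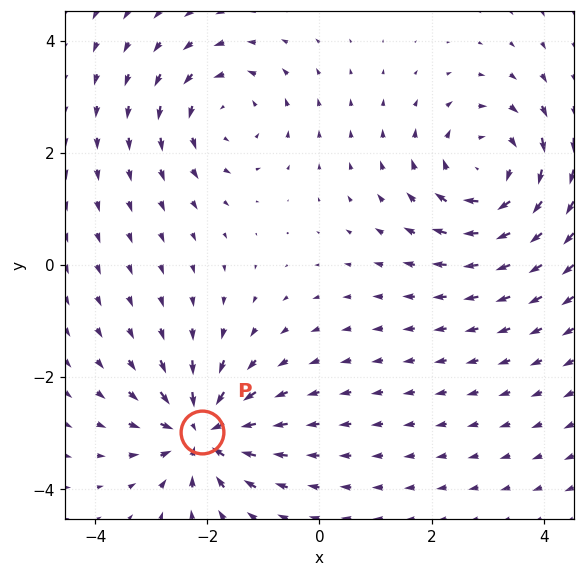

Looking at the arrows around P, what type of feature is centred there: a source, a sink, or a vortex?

At P (-2.1, -3.0) the arrows converge inward. Divergence about -6, curl ≈0 — negative divergence with near-zero curl is a sink.

sink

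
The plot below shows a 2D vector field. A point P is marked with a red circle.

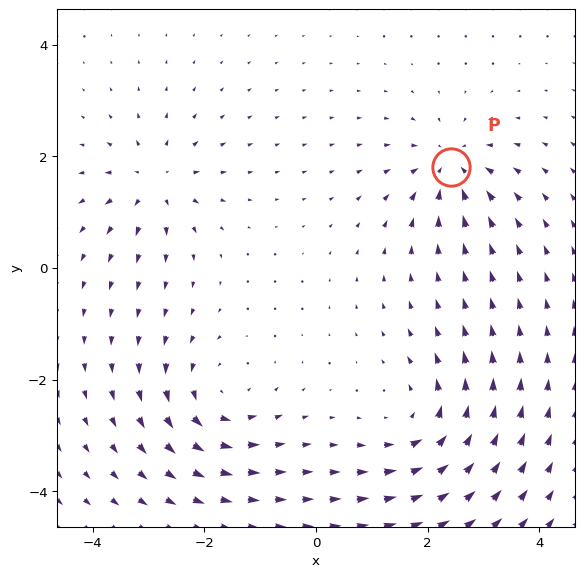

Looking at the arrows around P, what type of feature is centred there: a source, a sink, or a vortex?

sink

At P (2.4, 1.8) the arrows converge inward. Divergence about -5, curl ≈0 — negative divergence with near-zero curl is a sink.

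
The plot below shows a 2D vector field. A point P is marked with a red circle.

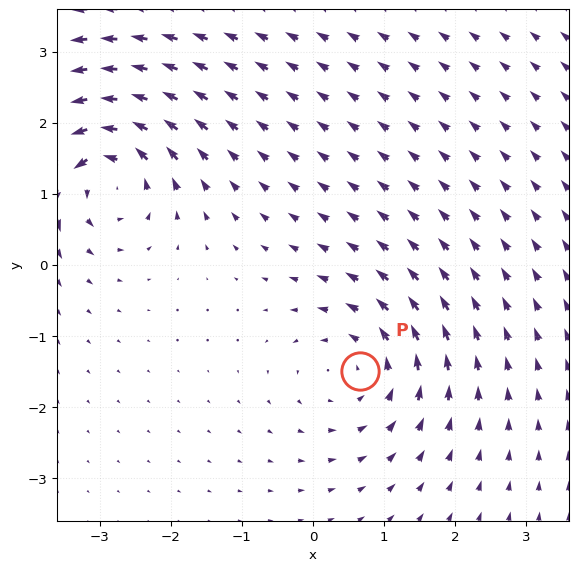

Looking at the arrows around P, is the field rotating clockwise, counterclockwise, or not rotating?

Near P at (0.7, -1.5) the arrows circulate counterclockwise. The curl (z-component) there is about +3; positive curl means counterclockwise rotation.

counterclockwise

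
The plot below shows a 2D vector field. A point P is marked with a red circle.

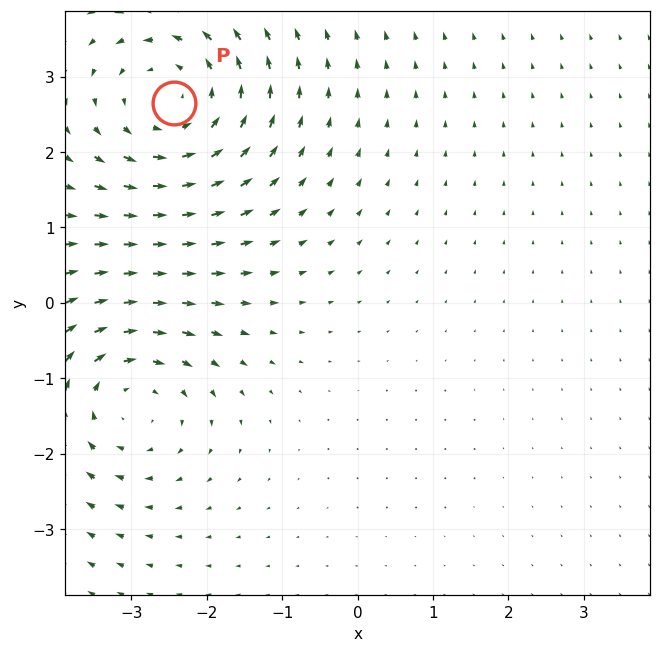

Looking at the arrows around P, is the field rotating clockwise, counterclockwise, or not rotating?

Near P at (-2.4, 2.7) the arrows circulate counterclockwise. The curl (z-component) there is about +3; positive curl means counterclockwise rotation.

counterclockwise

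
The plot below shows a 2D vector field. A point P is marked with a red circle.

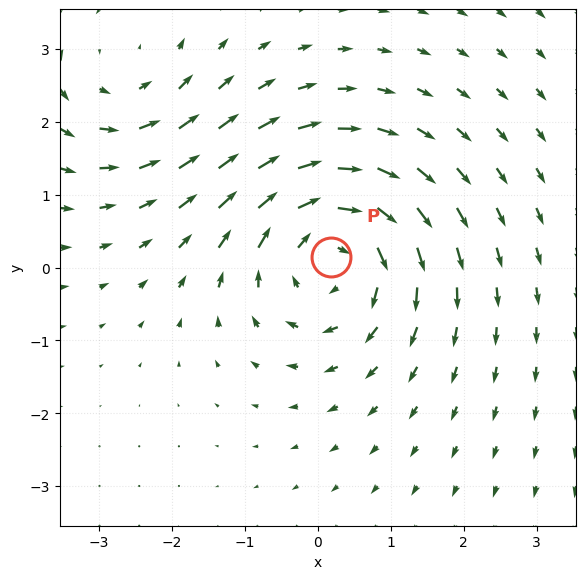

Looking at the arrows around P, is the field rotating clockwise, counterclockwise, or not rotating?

Near P at (0.2, 0.1) the arrows circulate clockwise. The curl (z-component) there is about -4; negative curl means clockwise rotation.

clockwise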